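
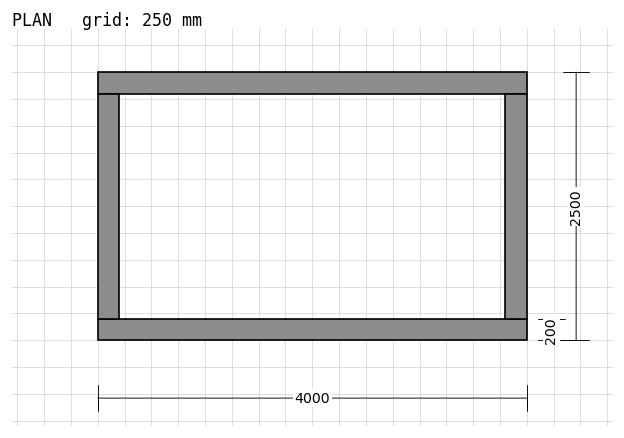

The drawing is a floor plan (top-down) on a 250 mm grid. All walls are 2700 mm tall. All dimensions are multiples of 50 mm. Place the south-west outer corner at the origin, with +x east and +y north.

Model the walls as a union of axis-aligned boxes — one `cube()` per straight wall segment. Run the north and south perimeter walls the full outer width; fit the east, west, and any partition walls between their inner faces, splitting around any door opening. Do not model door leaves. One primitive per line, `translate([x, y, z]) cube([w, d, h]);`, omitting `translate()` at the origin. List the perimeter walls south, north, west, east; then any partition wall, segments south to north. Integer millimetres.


cube([4000, 200, 2700]);
translate([0, 2300, 0]) cube([4000, 200, 2700]);
translate([0, 200, 0]) cube([200, 2100, 2700]);
translate([3800, 200, 0]) cube([200, 2100, 2700]);


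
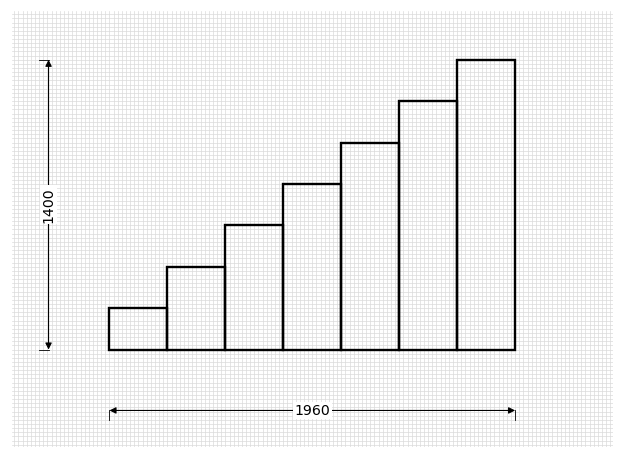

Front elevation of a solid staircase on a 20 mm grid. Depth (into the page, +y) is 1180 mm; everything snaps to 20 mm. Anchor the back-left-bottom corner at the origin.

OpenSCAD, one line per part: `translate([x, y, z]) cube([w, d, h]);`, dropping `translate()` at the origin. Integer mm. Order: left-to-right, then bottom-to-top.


cube([280, 1180, 200]);
translate([280, 0, 0]) cube([280, 1180, 400]);
translate([560, 0, 0]) cube([280, 1180, 600]);
translate([840, 0, 0]) cube([280, 1180, 800]);
translate([1120, 0, 0]) cube([280, 1180, 1000]);
translate([1400, 0, 0]) cube([280, 1180, 1200]);
translate([1680, 0, 0]) cube([280, 1180, 1400]);


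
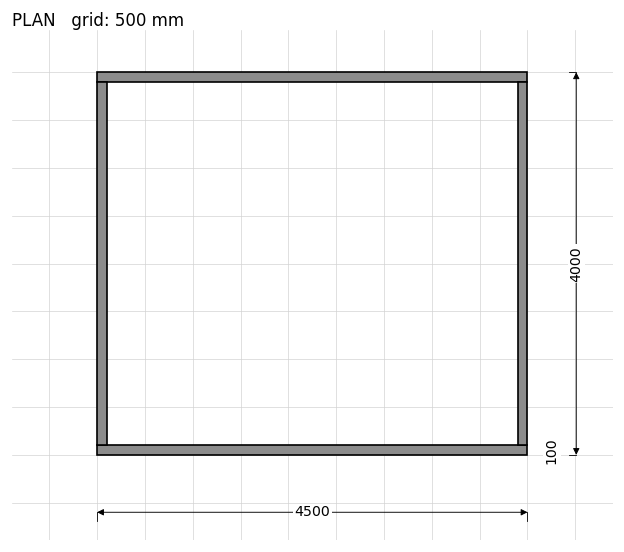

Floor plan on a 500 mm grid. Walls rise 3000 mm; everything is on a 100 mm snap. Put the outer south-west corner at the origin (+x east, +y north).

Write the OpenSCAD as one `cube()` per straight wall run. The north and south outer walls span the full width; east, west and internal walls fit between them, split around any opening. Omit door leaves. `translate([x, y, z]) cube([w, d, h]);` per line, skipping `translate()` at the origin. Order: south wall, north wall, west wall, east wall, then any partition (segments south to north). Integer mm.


cube([4500, 100, 3000]);
translate([0, 3900, 0]) cube([4500, 100, 3000]);
translate([0, 100, 0]) cube([100, 3800, 3000]);
translate([4400, 100, 0]) cube([100, 3800, 3000]);


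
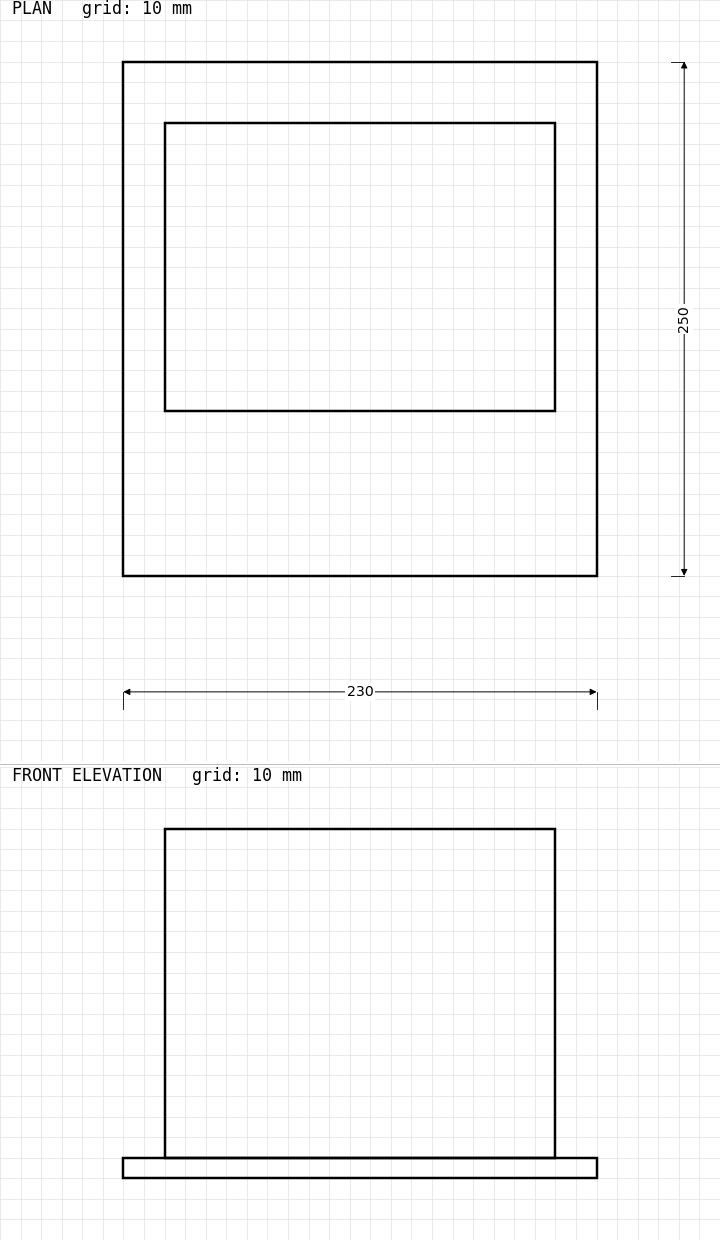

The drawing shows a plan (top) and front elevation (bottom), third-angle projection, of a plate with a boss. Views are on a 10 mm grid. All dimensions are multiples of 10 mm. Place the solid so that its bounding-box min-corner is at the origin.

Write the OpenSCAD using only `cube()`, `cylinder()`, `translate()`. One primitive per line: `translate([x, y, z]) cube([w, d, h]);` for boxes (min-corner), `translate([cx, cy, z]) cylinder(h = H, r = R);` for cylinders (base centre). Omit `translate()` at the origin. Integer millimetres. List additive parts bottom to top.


cube([230, 250, 10]);
translate([20, 80, 10]) cube([190, 140, 160]);


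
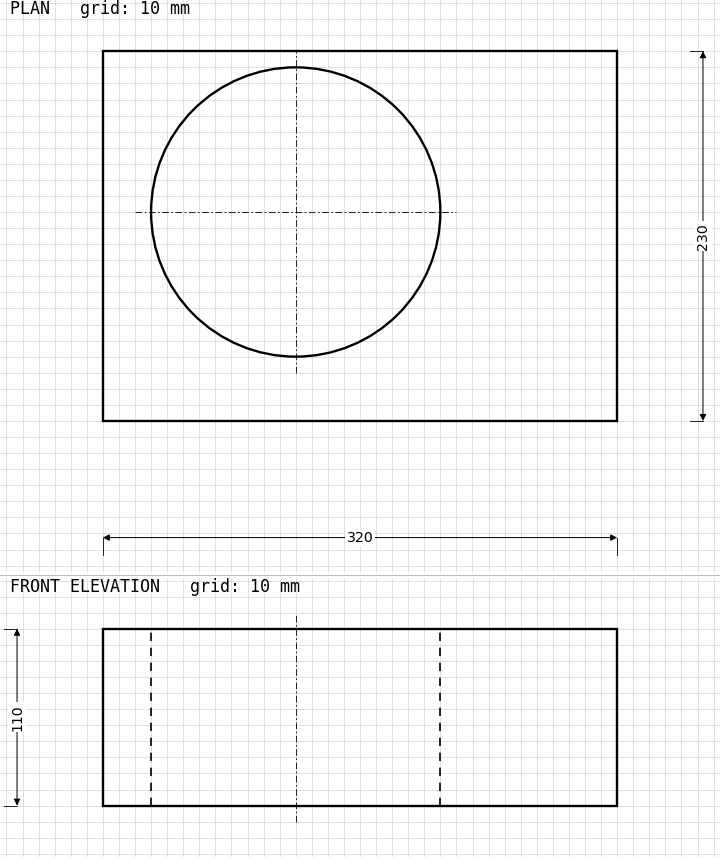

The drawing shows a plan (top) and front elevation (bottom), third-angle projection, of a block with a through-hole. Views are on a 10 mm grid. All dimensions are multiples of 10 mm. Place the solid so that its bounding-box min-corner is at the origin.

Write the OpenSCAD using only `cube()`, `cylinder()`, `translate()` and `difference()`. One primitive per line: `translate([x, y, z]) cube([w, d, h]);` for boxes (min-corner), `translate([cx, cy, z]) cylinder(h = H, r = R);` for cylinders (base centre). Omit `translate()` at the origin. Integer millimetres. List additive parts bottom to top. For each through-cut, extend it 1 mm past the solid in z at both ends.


difference() {
  cube([320, 230, 110]);
  translate([120, 130, -1]) cylinder(h = 112, r = 90);
}


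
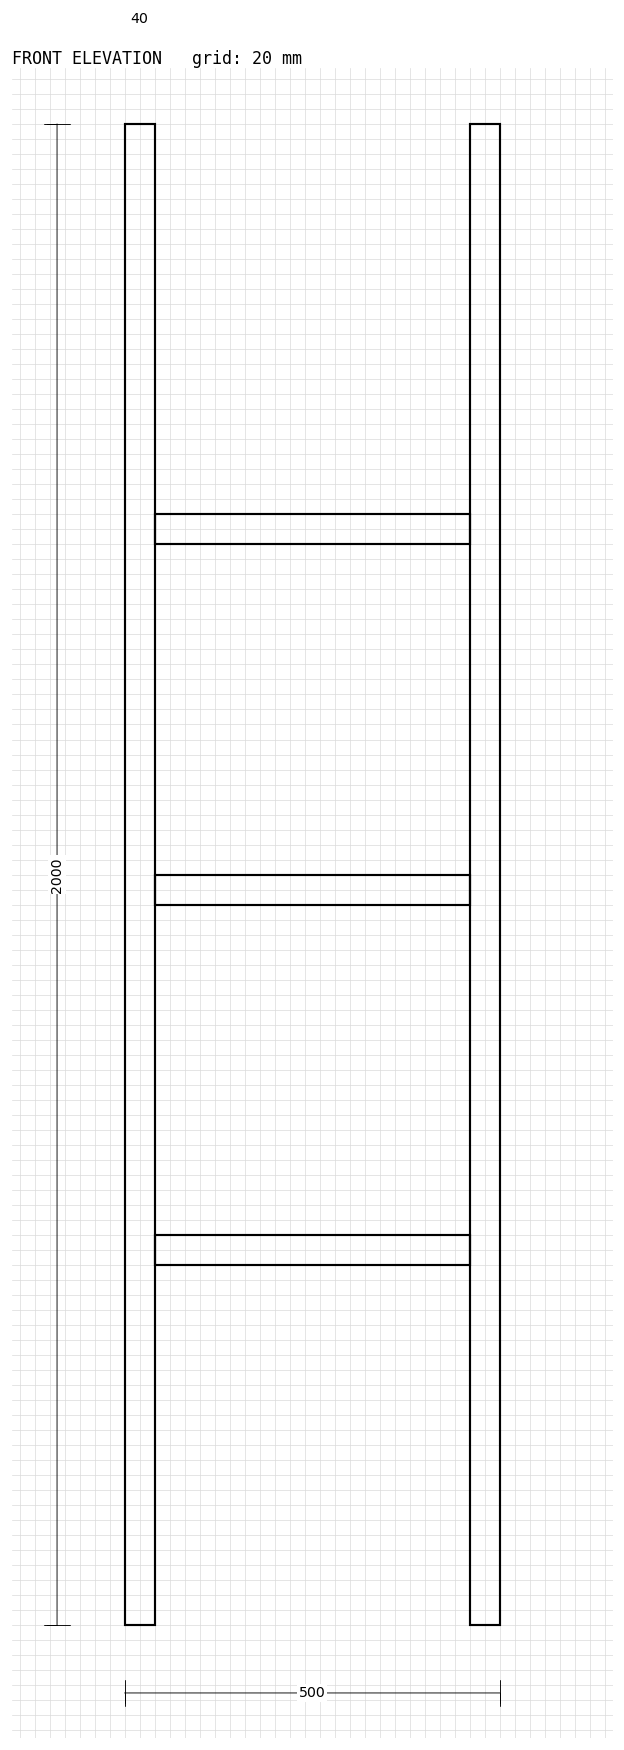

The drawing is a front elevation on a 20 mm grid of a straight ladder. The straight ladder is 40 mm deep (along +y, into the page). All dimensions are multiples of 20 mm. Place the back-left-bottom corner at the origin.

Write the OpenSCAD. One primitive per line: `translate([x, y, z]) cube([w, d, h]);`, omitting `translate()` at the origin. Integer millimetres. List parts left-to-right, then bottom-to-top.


cube([40, 40, 2000]);
translate([40, 0, 480]) cube([420, 40, 40]);
translate([40, 0, 960]) cube([420, 40, 40]);
translate([40, 0, 1440]) cube([420, 40, 40]);
translate([460, 0, 0]) cube([40, 40, 2000]);


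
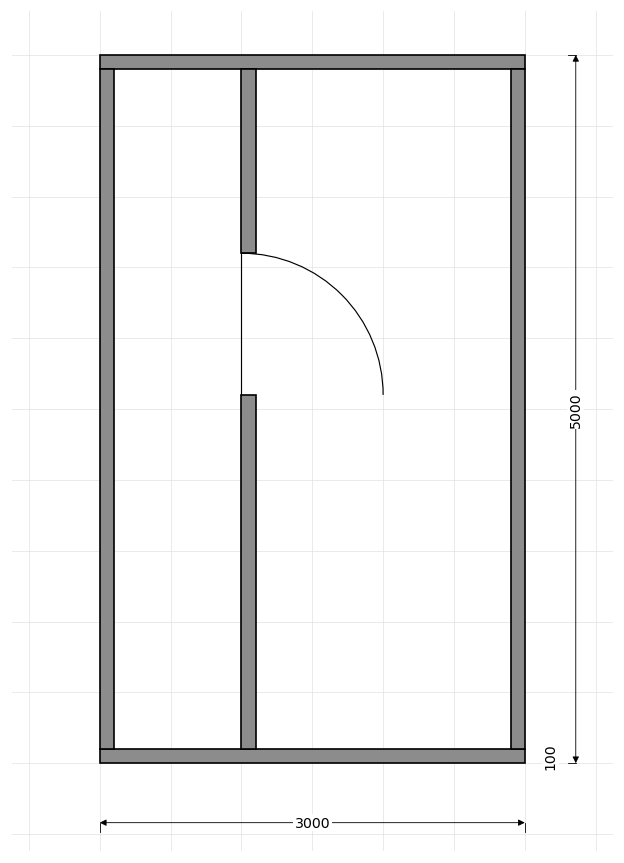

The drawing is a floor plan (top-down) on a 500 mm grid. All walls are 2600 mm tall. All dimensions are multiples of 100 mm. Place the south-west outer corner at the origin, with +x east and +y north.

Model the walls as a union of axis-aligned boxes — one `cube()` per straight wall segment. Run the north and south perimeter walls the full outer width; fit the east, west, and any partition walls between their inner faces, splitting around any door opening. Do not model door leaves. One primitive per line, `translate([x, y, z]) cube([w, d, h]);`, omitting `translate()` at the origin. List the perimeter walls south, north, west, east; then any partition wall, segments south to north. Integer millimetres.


cube([3000, 100, 2600]);
translate([0, 4900, 0]) cube([3000, 100, 2600]);
translate([0, 100, 0]) cube([100, 4800, 2600]);
translate([2900, 100, 0]) cube([100, 4800, 2600]);
translate([1000, 100, 0]) cube([100, 2500, 2600]);
translate([1000, 3600, 0]) cube([100, 1300, 2600]);


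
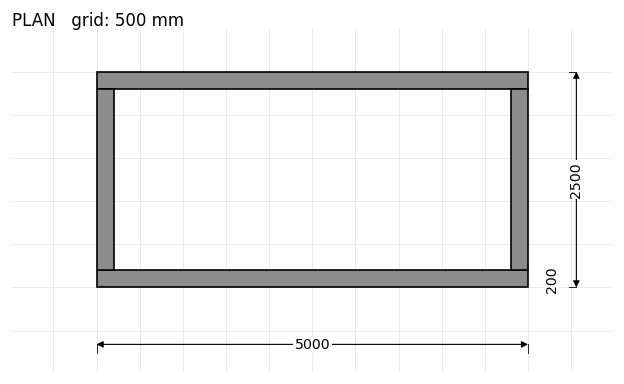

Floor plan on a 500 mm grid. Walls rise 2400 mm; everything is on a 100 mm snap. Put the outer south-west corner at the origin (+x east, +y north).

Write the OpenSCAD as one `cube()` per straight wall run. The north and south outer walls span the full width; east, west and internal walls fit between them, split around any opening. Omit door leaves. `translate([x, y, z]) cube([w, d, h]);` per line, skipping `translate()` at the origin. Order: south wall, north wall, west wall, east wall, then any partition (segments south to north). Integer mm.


cube([5000, 200, 2400]);
translate([0, 2300, 0]) cube([5000, 200, 2400]);
translate([0, 200, 0]) cube([200, 2100, 2400]);
translate([4800, 200, 0]) cube([200, 2100, 2400]);


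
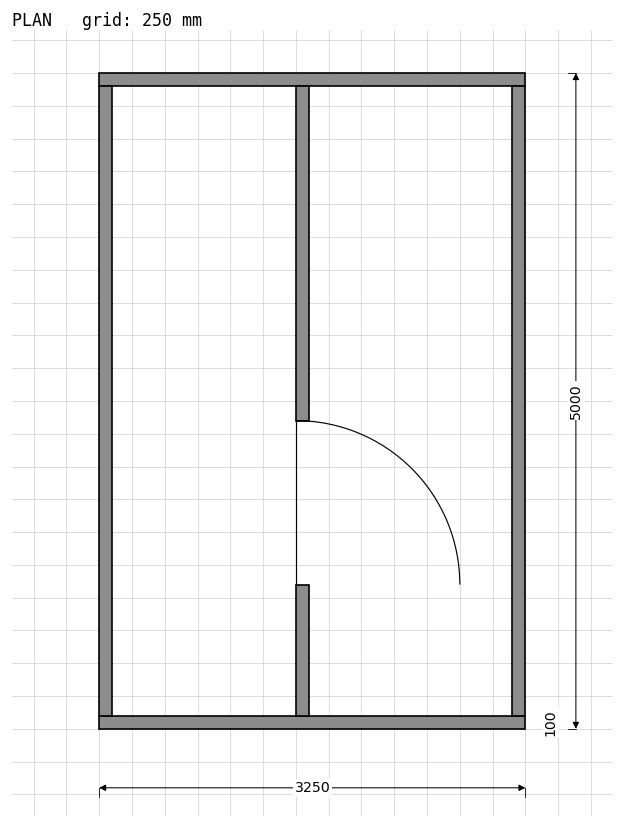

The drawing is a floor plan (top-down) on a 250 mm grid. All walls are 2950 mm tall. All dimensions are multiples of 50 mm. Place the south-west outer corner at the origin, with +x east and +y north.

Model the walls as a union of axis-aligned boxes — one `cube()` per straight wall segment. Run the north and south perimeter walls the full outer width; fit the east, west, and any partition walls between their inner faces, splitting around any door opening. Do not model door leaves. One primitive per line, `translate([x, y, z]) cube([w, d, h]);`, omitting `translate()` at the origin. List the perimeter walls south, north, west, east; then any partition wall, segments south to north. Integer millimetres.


cube([3250, 100, 2950]);
translate([0, 4900, 0]) cube([3250, 100, 2950]);
translate([0, 100, 0]) cube([100, 4800, 2950]);
translate([3150, 100, 0]) cube([100, 4800, 2950]);
translate([1500, 100, 0]) cube([100, 1000, 2950]);
translate([1500, 2350, 0]) cube([100, 2550, 2950]);


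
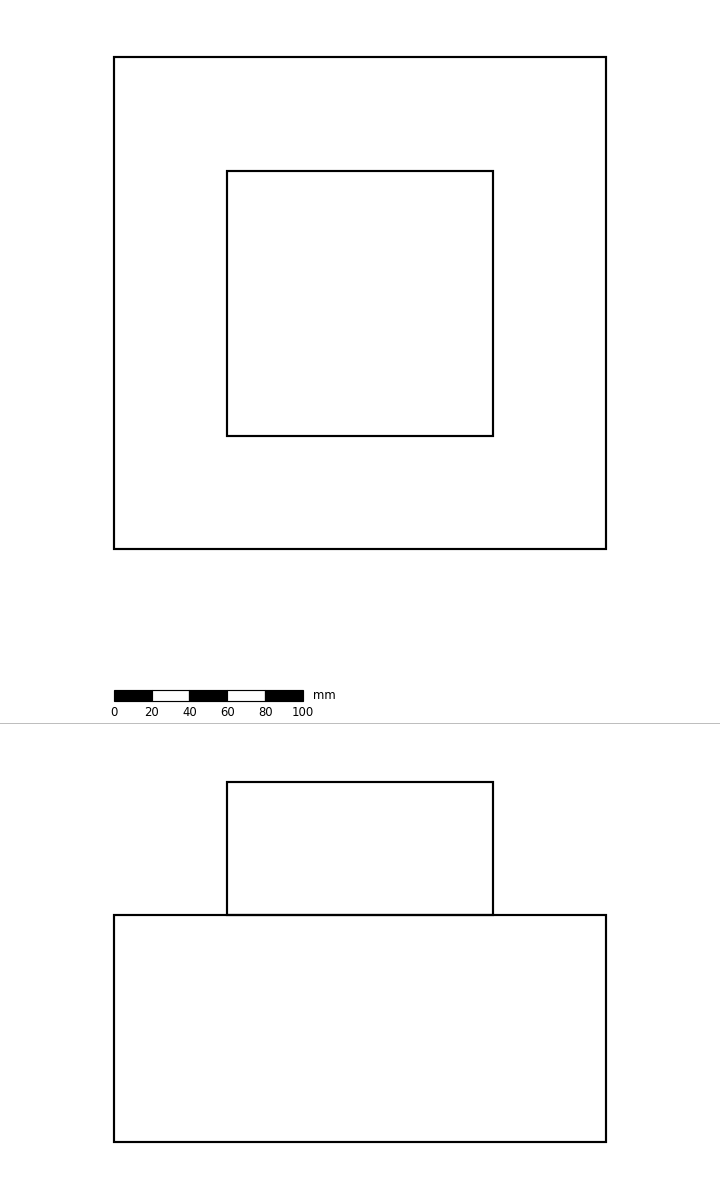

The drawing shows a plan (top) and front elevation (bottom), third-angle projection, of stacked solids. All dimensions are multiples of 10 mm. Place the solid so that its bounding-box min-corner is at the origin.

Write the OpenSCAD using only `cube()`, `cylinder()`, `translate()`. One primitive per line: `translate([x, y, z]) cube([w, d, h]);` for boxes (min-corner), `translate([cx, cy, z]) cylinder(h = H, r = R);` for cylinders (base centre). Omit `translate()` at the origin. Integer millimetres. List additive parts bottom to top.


cube([260, 260, 120]);
translate([60, 60, 120]) cube([140, 140, 70]);


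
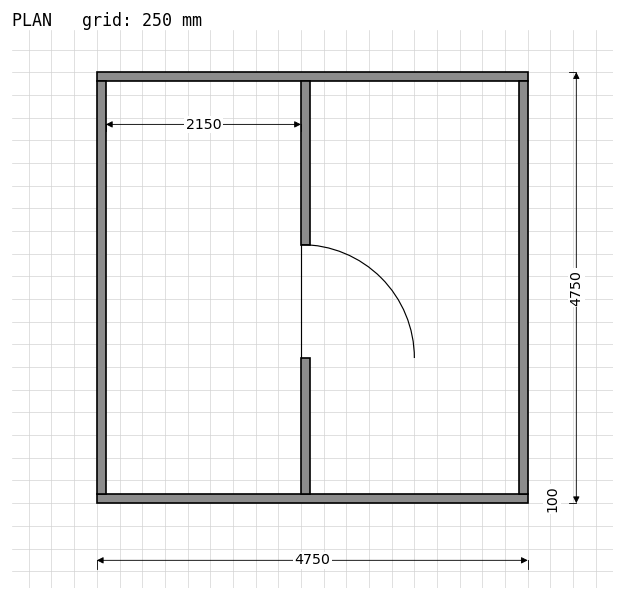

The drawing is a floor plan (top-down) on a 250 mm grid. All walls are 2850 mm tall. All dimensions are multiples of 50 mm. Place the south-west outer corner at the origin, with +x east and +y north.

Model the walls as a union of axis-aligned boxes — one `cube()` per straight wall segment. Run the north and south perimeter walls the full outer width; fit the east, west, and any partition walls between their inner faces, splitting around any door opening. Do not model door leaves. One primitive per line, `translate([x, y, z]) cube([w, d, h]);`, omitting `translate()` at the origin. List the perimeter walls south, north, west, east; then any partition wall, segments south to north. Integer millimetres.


cube([4750, 100, 2850]);
translate([0, 4650, 0]) cube([4750, 100, 2850]);
translate([0, 100, 0]) cube([100, 4550, 2850]);
translate([4650, 100, 0]) cube([100, 4550, 2850]);
translate([2250, 100, 0]) cube([100, 1500, 2850]);
translate([2250, 2850, 0]) cube([100, 1800, 2850]);


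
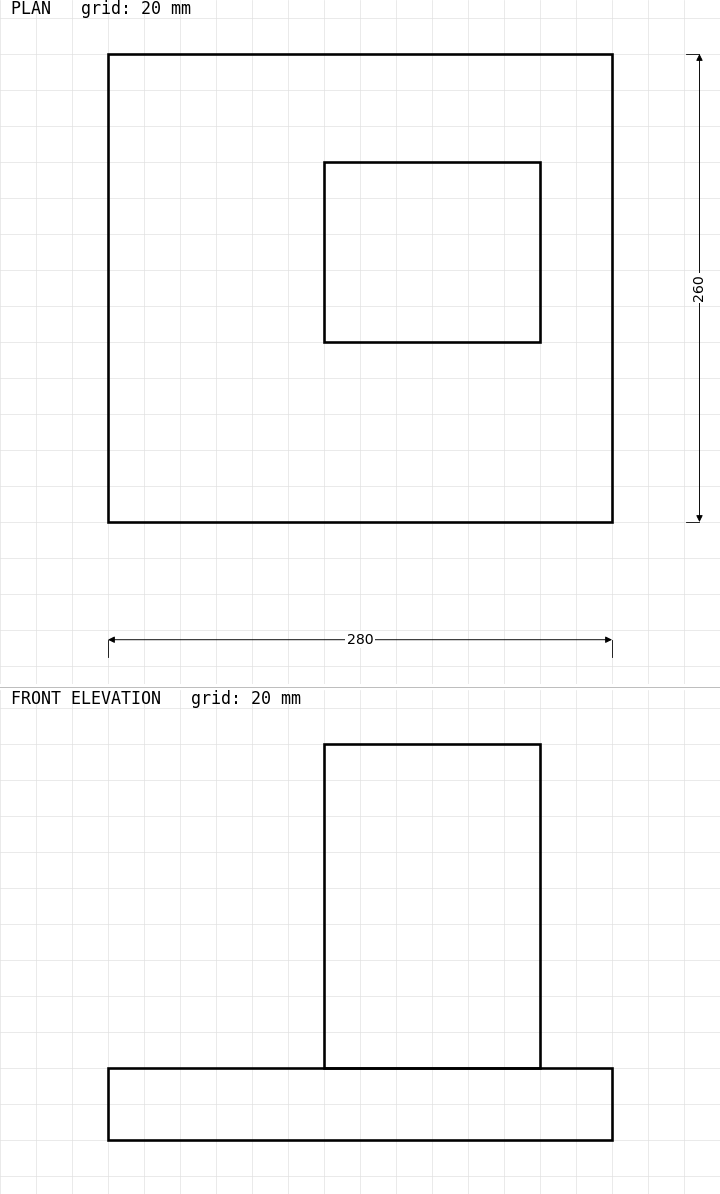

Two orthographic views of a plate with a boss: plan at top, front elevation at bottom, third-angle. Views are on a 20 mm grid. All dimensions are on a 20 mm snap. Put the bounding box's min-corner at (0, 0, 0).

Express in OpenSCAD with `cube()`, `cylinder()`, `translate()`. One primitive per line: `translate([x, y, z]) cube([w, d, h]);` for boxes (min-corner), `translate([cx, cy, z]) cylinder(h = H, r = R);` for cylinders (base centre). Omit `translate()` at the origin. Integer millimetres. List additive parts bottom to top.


cube([280, 260, 40]);
translate([120, 100, 40]) cube([120, 100, 180]);


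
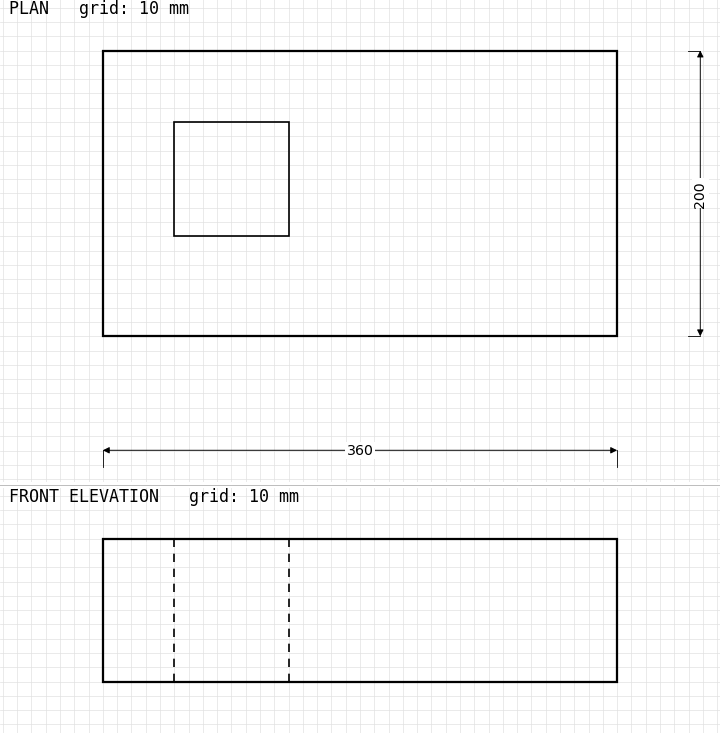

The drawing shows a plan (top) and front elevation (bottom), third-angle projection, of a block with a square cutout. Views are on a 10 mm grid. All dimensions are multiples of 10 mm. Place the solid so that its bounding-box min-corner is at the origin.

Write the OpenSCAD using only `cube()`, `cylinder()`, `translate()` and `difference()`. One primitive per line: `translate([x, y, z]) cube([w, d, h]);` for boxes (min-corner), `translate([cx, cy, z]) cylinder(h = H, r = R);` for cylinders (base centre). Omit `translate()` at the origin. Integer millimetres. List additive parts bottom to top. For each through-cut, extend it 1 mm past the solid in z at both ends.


difference() {
  cube([360, 200, 100]);
  translate([50, 70, -1]) cube([80, 80, 102]);
}


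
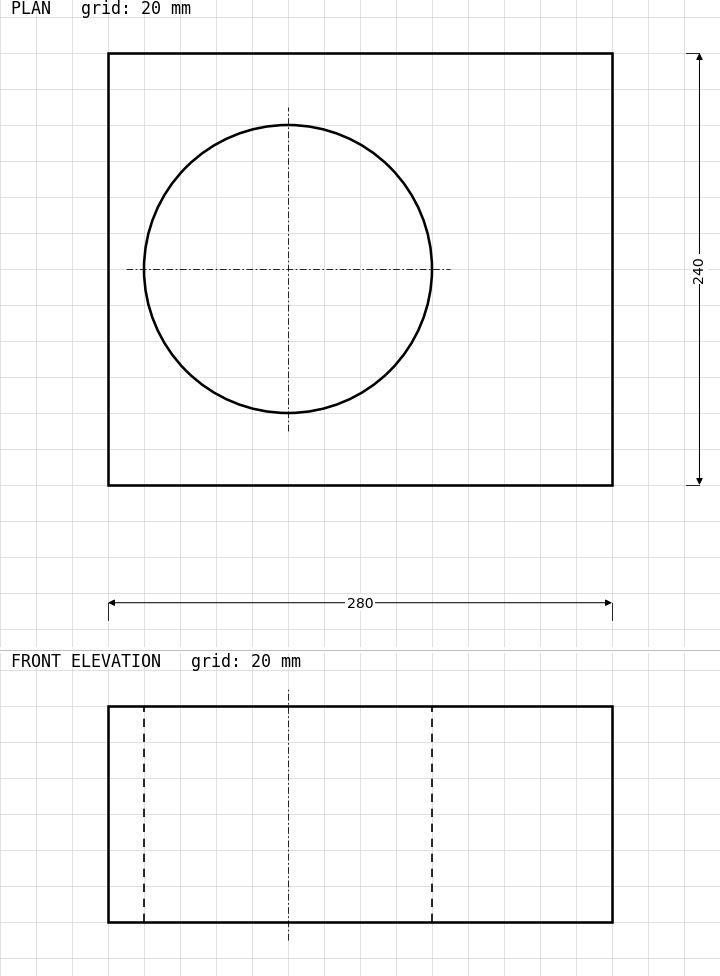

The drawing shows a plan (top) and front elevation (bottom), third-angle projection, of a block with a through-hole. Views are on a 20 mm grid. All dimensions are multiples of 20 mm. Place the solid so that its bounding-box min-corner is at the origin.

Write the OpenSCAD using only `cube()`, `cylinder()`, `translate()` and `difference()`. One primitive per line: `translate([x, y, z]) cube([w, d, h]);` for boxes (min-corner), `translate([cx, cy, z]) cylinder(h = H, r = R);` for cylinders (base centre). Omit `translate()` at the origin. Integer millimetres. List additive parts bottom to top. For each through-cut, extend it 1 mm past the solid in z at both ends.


difference() {
  cube([280, 240, 120]);
  translate([100, 120, -1]) cylinder(h = 122, r = 80);
}


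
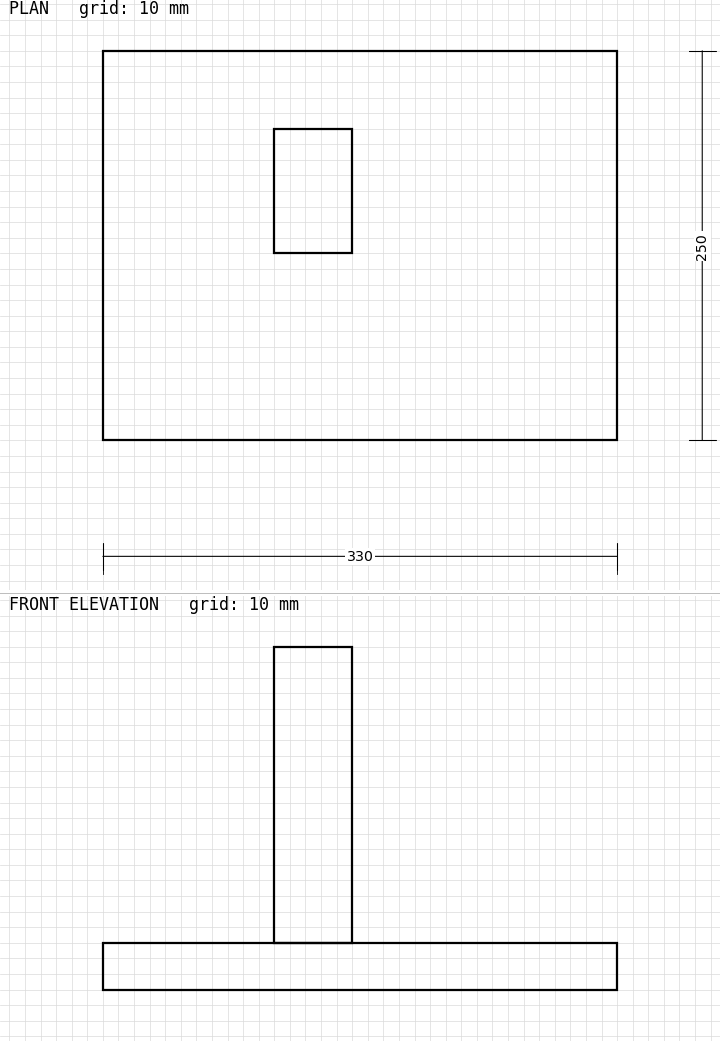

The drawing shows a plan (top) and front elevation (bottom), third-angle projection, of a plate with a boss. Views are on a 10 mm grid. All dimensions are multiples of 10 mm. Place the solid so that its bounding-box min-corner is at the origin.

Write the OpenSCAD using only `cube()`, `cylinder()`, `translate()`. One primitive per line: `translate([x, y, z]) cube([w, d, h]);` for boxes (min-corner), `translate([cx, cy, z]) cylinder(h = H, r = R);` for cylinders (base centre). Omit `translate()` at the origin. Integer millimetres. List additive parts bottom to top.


cube([330, 250, 30]);
translate([110, 120, 30]) cube([50, 80, 190]);


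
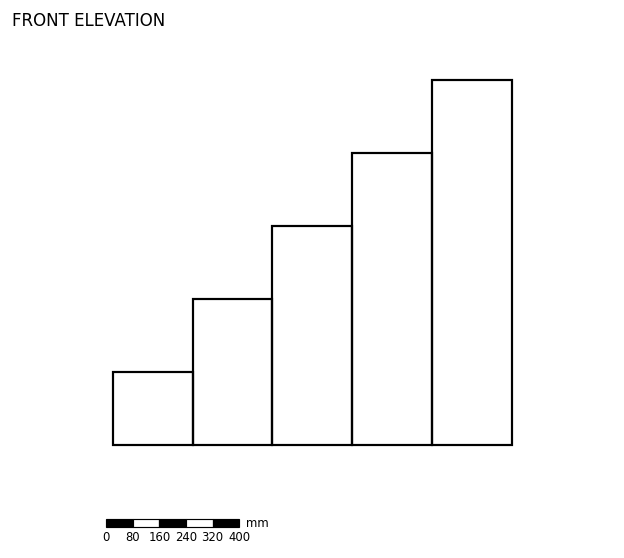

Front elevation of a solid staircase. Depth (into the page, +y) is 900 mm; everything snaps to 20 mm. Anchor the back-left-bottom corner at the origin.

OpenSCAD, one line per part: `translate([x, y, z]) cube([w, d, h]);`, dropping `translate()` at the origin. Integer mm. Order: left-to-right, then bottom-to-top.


cube([240, 900, 220]);
translate([240, 0, 0]) cube([240, 900, 440]);
translate([480, 0, 0]) cube([240, 900, 660]);
translate([720, 0, 0]) cube([240, 900, 880]);
translate([960, 0, 0]) cube([240, 900, 1100]);


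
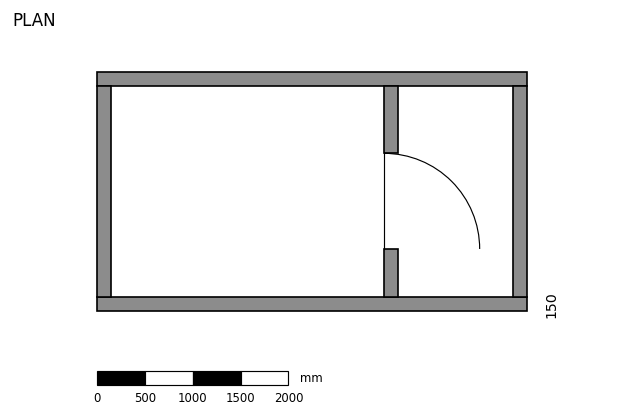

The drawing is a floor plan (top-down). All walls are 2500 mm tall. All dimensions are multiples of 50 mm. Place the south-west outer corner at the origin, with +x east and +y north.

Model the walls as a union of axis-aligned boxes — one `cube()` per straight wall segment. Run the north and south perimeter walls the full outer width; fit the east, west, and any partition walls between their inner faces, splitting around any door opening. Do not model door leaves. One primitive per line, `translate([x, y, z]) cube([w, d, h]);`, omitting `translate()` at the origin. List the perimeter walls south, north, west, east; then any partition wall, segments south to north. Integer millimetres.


cube([4500, 150, 2500]);
translate([0, 2350, 0]) cube([4500, 150, 2500]);
translate([0, 150, 0]) cube([150, 2200, 2500]);
translate([4350, 150, 0]) cube([150, 2200, 2500]);
translate([3000, 150, 0]) cube([150, 500, 2500]);
translate([3000, 1650, 0]) cube([150, 700, 2500]);


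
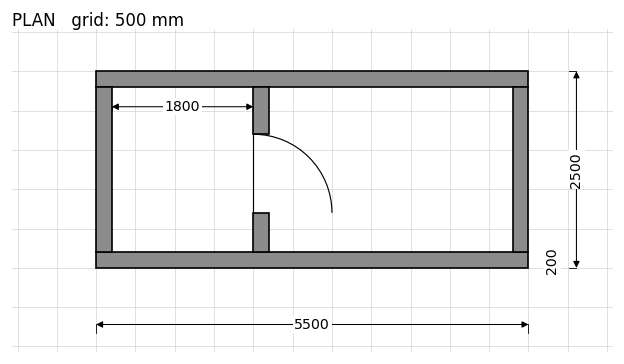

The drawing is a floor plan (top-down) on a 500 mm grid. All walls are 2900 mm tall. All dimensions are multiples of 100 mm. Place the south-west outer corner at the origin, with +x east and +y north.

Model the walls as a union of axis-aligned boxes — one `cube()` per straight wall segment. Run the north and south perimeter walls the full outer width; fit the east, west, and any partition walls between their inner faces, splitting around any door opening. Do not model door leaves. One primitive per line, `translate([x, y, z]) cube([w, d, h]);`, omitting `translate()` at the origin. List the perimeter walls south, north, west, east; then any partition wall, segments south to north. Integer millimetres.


cube([5500, 200, 2900]);
translate([0, 2300, 0]) cube([5500, 200, 2900]);
translate([0, 200, 0]) cube([200, 2100, 2900]);
translate([5300, 200, 0]) cube([200, 2100, 2900]);
translate([2000, 200, 0]) cube([200, 500, 2900]);
translate([2000, 1700, 0]) cube([200, 600, 2900]);


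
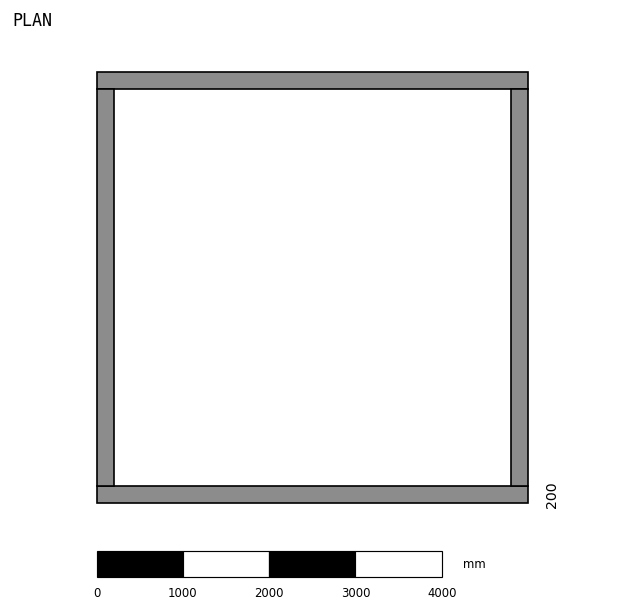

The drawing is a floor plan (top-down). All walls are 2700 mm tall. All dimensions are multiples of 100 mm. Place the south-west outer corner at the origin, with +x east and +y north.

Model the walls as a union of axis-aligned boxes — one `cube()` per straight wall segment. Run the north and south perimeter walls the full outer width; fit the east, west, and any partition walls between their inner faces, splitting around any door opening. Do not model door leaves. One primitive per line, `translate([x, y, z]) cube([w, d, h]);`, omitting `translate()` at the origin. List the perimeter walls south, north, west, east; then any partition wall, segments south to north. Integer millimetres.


cube([5000, 200, 2700]);
translate([0, 4800, 0]) cube([5000, 200, 2700]);
translate([0, 200, 0]) cube([200, 4600, 2700]);
translate([4800, 200, 0]) cube([200, 4600, 2700]);


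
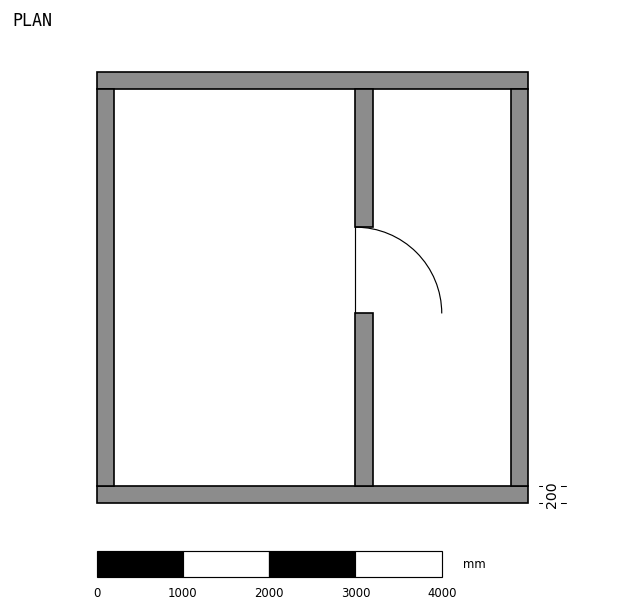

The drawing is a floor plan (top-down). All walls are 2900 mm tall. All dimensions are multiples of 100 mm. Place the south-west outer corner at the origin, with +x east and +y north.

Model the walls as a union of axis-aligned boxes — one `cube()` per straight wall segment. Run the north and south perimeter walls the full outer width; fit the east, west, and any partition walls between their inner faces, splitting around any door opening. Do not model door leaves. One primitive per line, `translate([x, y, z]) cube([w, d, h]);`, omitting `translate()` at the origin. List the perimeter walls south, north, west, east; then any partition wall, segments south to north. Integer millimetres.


cube([5000, 200, 2900]);
translate([0, 4800, 0]) cube([5000, 200, 2900]);
translate([0, 200, 0]) cube([200, 4600, 2900]);
translate([4800, 200, 0]) cube([200, 4600, 2900]);
translate([3000, 200, 0]) cube([200, 2000, 2900]);
translate([3000, 3200, 0]) cube([200, 1600, 2900]);


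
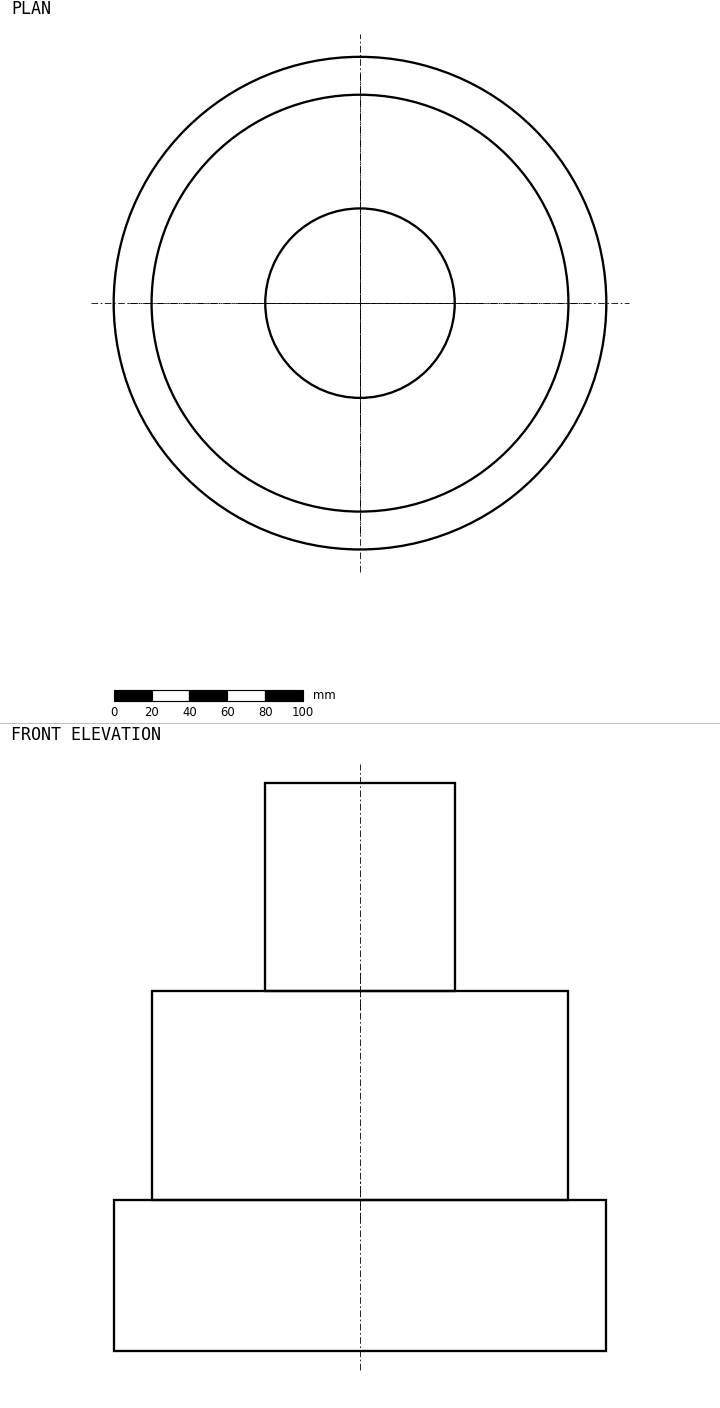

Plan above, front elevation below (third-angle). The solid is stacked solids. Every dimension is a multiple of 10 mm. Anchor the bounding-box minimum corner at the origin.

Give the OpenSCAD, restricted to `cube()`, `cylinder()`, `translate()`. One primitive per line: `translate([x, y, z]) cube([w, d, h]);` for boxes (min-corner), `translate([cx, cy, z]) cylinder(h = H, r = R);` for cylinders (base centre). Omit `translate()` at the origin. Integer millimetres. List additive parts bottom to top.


translate([130, 130, 0]) cylinder(h = 80, r = 130);
translate([130, 130, 80]) cylinder(h = 110, r = 110);
translate([130, 130, 190]) cylinder(h = 110, r = 50);


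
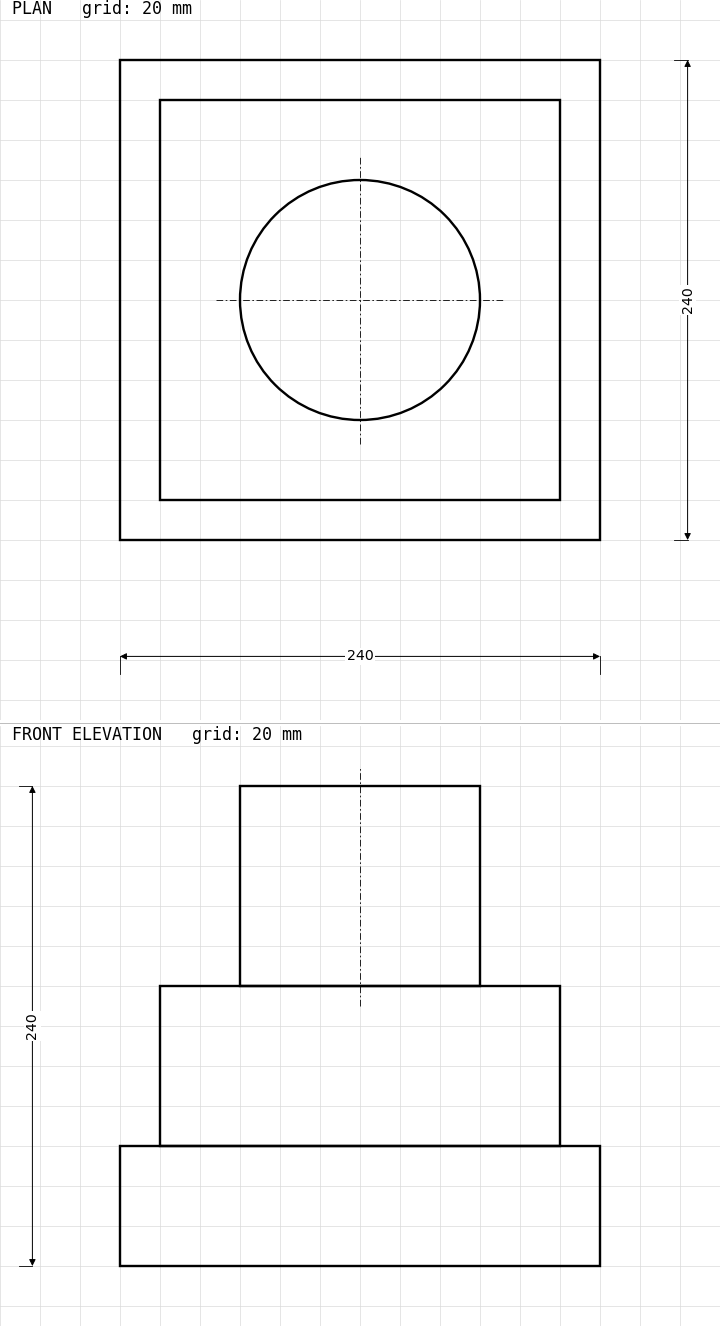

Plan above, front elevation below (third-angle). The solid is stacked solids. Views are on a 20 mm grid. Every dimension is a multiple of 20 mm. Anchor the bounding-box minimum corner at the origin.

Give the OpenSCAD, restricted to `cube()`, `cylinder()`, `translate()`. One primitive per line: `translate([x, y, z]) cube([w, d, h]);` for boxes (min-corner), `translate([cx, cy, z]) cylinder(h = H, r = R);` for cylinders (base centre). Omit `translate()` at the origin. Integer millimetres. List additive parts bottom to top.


cube([240, 240, 60]);
translate([20, 20, 60]) cube([200, 200, 80]);
translate([120, 120, 140]) cylinder(h = 100, r = 60);


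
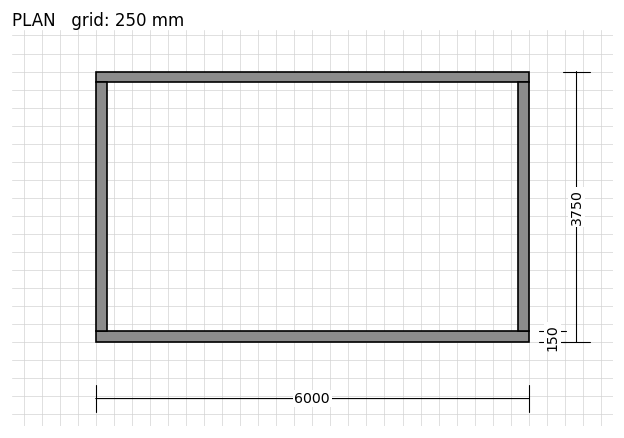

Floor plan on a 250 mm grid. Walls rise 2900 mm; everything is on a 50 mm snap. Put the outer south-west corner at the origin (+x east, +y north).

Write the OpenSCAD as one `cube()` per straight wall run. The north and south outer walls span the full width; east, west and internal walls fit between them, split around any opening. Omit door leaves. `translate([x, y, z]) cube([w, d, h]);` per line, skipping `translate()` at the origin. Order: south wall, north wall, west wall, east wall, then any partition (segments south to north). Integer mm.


cube([6000, 150, 2900]);
translate([0, 3600, 0]) cube([6000, 150, 2900]);
translate([0, 150, 0]) cube([150, 3450, 2900]);
translate([5850, 150, 0]) cube([150, 3450, 2900]);


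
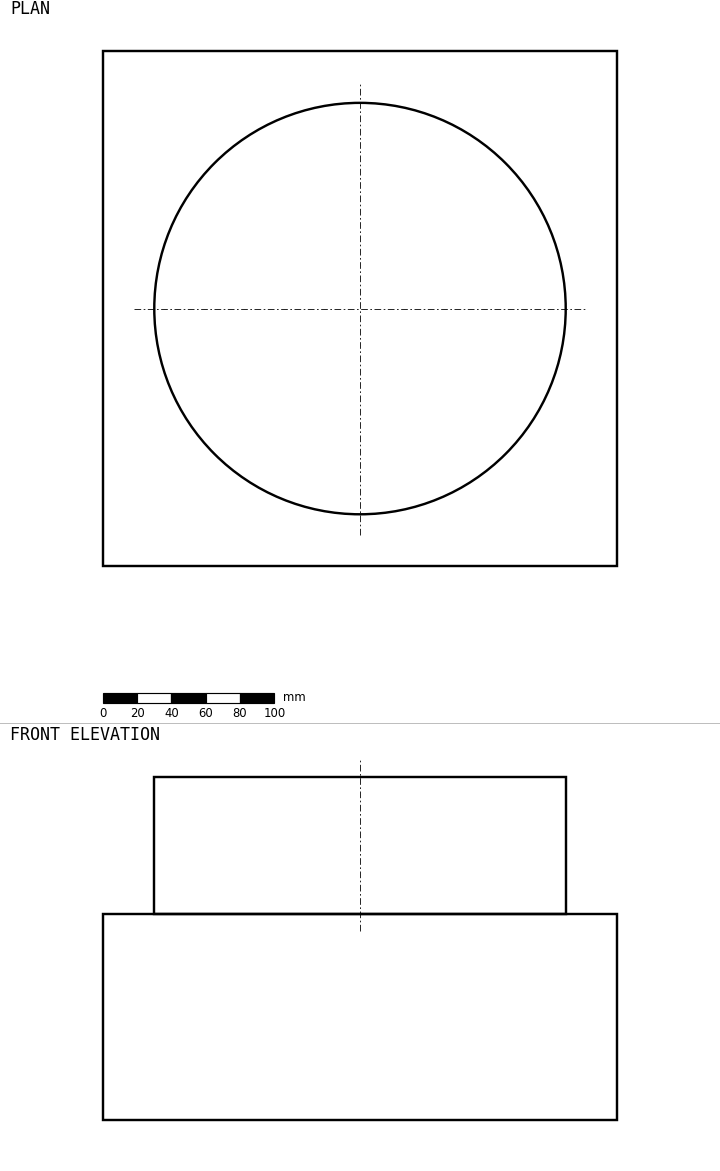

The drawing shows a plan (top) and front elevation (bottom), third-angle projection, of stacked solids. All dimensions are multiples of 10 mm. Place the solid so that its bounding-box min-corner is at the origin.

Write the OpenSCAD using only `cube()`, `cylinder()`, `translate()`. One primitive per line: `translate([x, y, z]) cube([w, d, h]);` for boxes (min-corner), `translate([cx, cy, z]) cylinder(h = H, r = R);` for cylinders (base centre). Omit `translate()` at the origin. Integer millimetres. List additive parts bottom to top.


cube([300, 300, 120]);
translate([150, 150, 120]) cylinder(h = 80, r = 120);


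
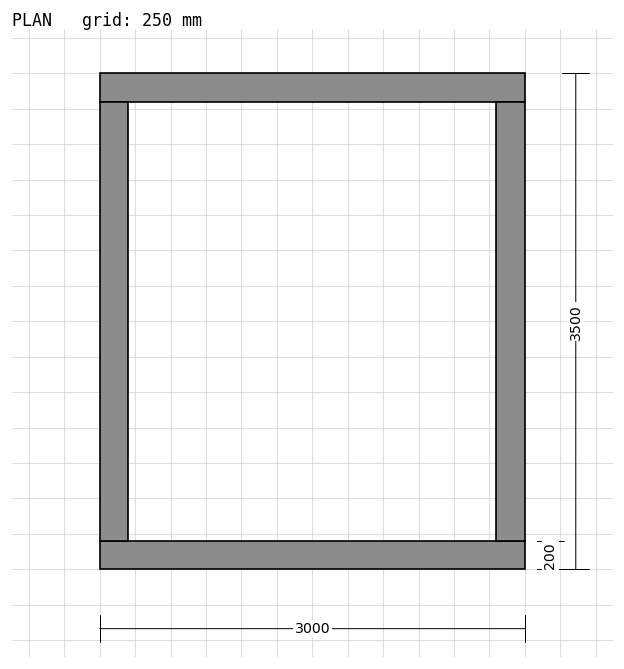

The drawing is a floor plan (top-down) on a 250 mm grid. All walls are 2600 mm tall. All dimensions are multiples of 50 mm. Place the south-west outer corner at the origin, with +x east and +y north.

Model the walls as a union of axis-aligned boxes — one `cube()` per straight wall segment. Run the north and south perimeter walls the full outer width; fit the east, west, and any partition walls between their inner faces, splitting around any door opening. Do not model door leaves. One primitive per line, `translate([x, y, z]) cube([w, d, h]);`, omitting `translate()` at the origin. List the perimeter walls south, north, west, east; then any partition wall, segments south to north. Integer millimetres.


cube([3000, 200, 2600]);
translate([0, 3300, 0]) cube([3000, 200, 2600]);
translate([0, 200, 0]) cube([200, 3100, 2600]);
translate([2800, 200, 0]) cube([200, 3100, 2600]);


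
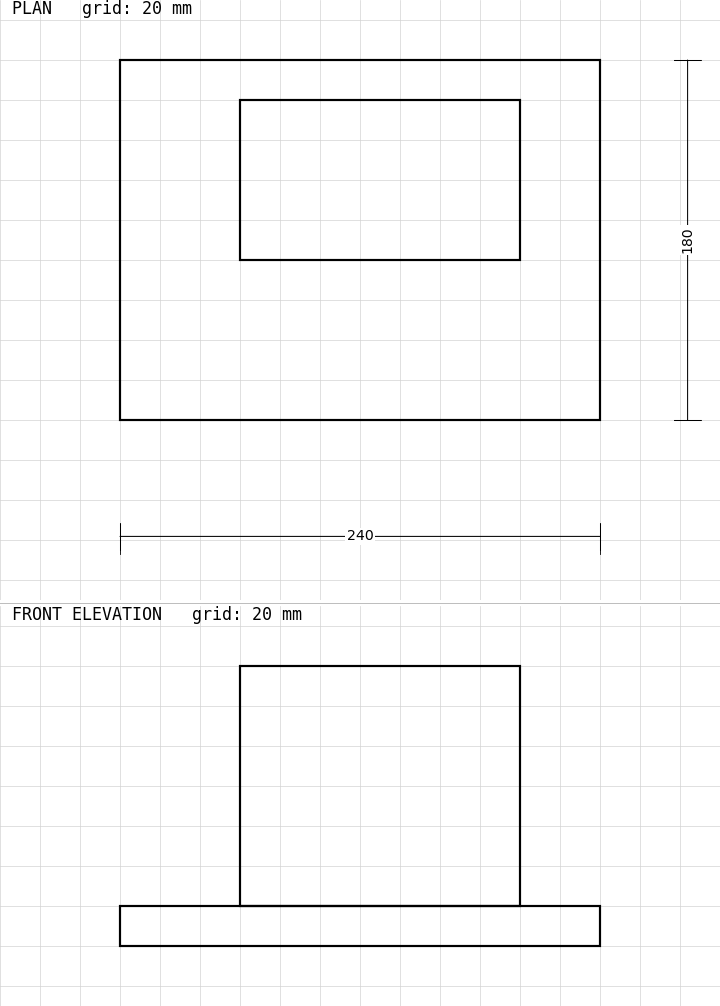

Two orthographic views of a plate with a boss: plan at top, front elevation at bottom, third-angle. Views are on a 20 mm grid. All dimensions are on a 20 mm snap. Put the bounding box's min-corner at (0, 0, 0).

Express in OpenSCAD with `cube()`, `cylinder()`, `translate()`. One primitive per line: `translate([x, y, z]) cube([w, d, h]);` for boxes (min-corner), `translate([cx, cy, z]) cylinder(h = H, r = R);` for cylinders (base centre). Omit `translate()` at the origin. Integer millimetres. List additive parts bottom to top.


cube([240, 180, 20]);
translate([60, 80, 20]) cube([140, 80, 120]);


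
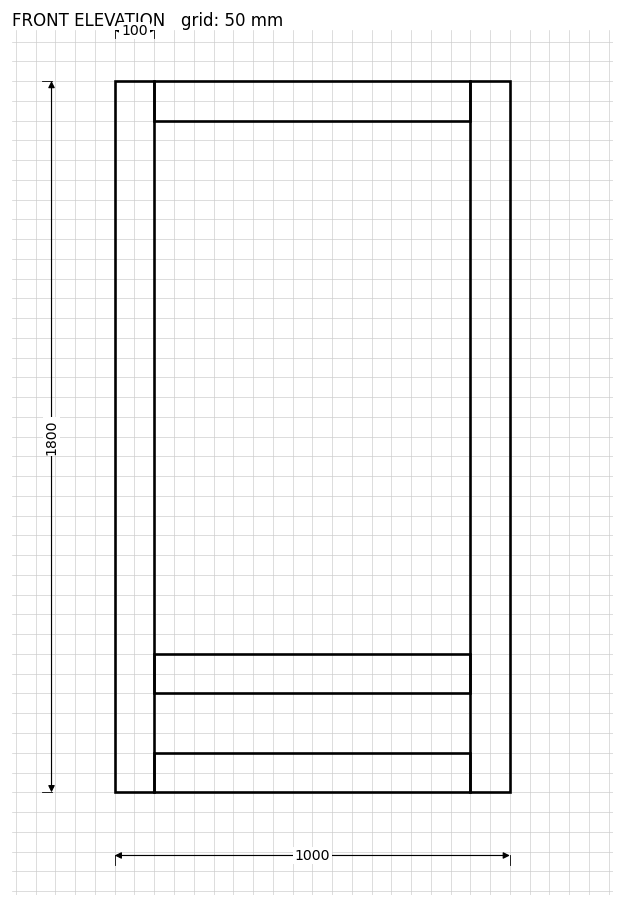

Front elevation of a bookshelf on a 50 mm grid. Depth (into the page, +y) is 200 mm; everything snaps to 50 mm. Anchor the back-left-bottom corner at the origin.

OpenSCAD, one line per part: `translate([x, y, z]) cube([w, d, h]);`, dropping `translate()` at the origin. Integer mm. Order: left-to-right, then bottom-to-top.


cube([100, 200, 1800]);
translate([100, 0, 0]) cube([800, 200, 100]);
translate([100, 0, 250]) cube([800, 200, 100]);
translate([100, 0, 1700]) cube([800, 200, 100]);
translate([900, 0, 0]) cube([100, 200, 1800]);


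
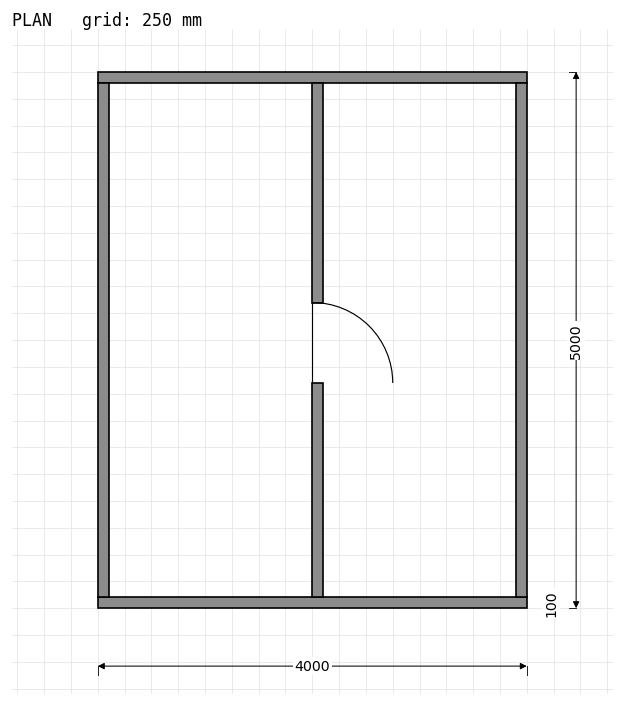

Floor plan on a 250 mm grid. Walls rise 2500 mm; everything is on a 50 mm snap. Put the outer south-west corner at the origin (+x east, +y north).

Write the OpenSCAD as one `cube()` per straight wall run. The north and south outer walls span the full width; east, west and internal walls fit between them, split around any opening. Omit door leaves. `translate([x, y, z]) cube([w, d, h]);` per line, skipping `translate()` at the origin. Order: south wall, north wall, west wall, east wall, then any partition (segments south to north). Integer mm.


cube([4000, 100, 2500]);
translate([0, 4900, 0]) cube([4000, 100, 2500]);
translate([0, 100, 0]) cube([100, 4800, 2500]);
translate([3900, 100, 0]) cube([100, 4800, 2500]);
translate([2000, 100, 0]) cube([100, 2000, 2500]);
translate([2000, 2850, 0]) cube([100, 2050, 2500]);


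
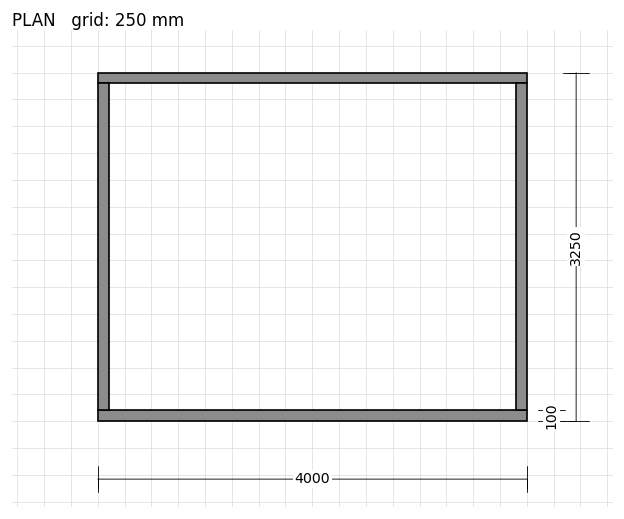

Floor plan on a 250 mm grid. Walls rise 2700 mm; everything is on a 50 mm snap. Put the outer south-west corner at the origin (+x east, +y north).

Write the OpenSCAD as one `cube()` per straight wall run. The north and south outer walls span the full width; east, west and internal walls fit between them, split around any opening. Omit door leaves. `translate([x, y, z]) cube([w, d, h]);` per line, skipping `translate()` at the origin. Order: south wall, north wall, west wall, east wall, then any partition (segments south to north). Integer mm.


cube([4000, 100, 2700]);
translate([0, 3150, 0]) cube([4000, 100, 2700]);
translate([0, 100, 0]) cube([100, 3050, 2700]);
translate([3900, 100, 0]) cube([100, 3050, 2700]);


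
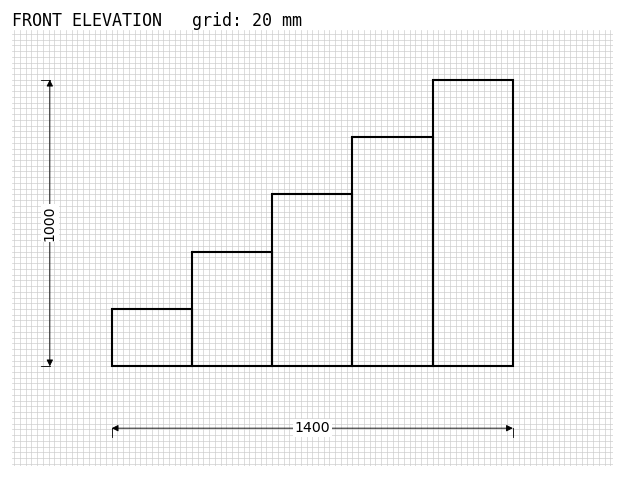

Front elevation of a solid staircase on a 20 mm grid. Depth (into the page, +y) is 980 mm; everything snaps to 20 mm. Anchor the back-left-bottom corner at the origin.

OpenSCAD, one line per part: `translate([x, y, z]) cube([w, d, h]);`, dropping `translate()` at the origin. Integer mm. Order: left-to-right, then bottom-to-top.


cube([280, 980, 200]);
translate([280, 0, 0]) cube([280, 980, 400]);
translate([560, 0, 0]) cube([280, 980, 600]);
translate([840, 0, 0]) cube([280, 980, 800]);
translate([1120, 0, 0]) cube([280, 980, 1000]);


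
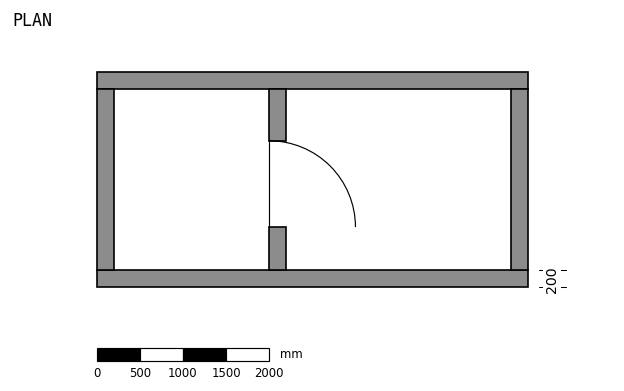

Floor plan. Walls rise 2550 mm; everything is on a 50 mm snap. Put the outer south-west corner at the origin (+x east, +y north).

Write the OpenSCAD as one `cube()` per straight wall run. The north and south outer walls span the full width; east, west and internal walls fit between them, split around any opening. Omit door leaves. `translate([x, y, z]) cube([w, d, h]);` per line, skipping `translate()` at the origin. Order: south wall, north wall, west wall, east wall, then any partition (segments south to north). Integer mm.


cube([5000, 200, 2550]);
translate([0, 2300, 0]) cube([5000, 200, 2550]);
translate([0, 200, 0]) cube([200, 2100, 2550]);
translate([4800, 200, 0]) cube([200, 2100, 2550]);
translate([2000, 200, 0]) cube([200, 500, 2550]);
translate([2000, 1700, 0]) cube([200, 600, 2550]);


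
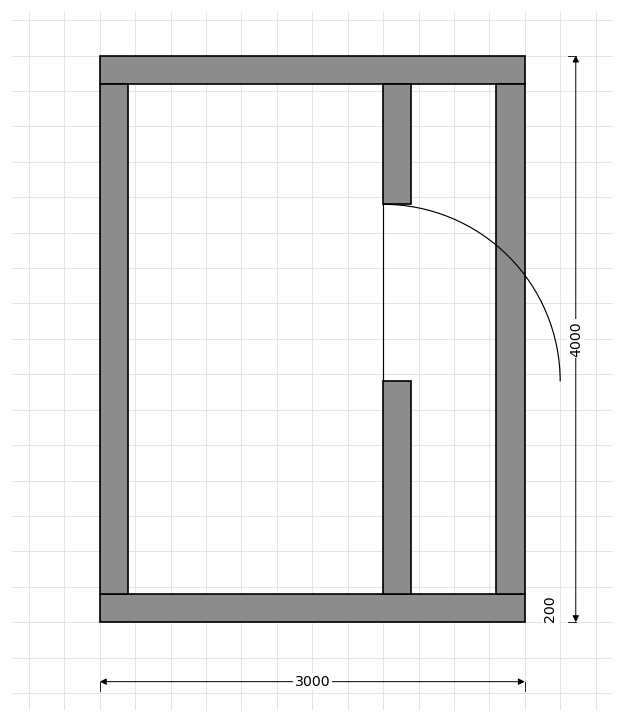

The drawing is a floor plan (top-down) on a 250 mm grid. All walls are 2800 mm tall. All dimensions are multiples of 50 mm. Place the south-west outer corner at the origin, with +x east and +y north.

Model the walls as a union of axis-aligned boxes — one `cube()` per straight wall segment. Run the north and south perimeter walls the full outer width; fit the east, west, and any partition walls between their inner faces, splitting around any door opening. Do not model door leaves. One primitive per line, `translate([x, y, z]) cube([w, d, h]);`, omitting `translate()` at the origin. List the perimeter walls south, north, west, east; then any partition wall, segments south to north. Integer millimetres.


cube([3000, 200, 2800]);
translate([0, 3800, 0]) cube([3000, 200, 2800]);
translate([0, 200, 0]) cube([200, 3600, 2800]);
translate([2800, 200, 0]) cube([200, 3600, 2800]);
translate([2000, 200, 0]) cube([200, 1500, 2800]);
translate([2000, 2950, 0]) cube([200, 850, 2800]);


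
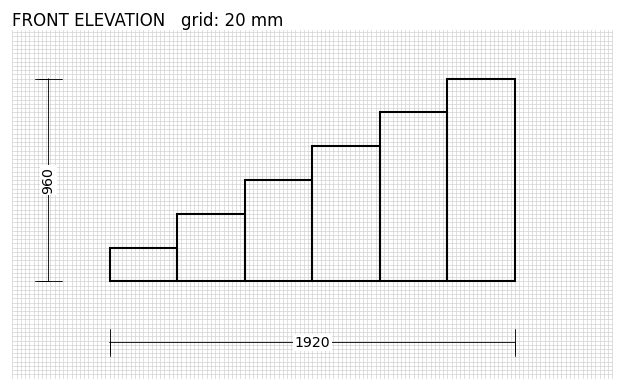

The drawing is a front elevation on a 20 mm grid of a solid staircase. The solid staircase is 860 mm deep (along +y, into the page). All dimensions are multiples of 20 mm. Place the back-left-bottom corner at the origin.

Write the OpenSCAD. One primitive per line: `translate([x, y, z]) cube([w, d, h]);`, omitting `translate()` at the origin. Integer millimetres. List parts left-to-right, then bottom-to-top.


cube([320, 860, 160]);
translate([320, 0, 0]) cube([320, 860, 320]);
translate([640, 0, 0]) cube([320, 860, 480]);
translate([960, 0, 0]) cube([320, 860, 640]);
translate([1280, 0, 0]) cube([320, 860, 800]);
translate([1600, 0, 0]) cube([320, 860, 960]);


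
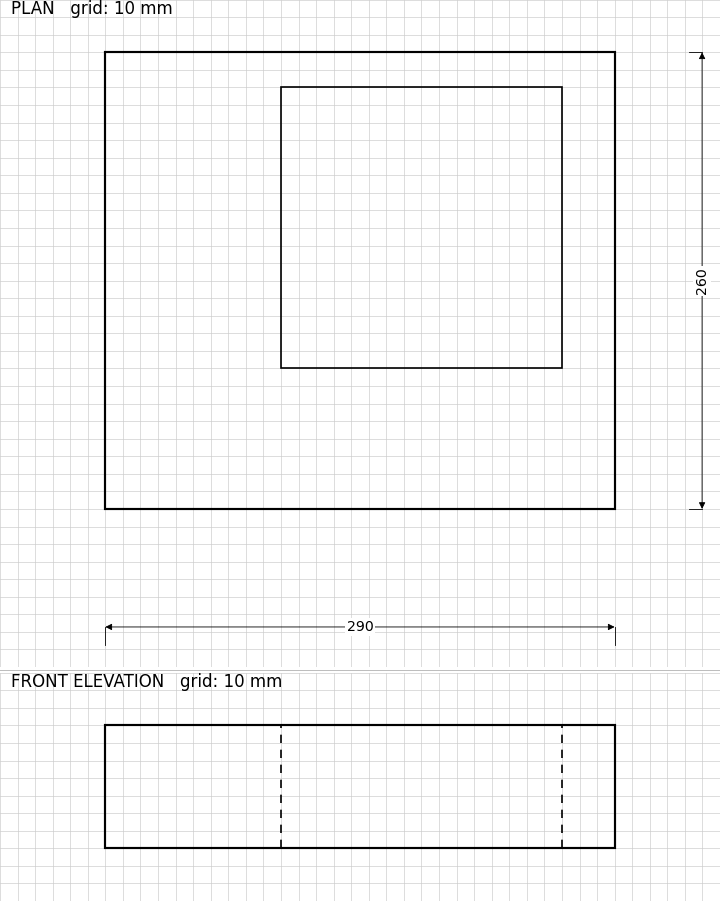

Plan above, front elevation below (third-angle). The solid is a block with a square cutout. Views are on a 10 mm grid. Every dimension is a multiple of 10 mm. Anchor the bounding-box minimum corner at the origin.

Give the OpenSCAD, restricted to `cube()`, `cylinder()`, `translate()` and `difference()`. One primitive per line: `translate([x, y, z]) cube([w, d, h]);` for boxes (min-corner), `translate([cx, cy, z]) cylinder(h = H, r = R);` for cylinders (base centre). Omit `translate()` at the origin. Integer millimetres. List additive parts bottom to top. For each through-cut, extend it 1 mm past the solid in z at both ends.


difference() {
  cube([290, 260, 70]);
  translate([100, 80, -1]) cube([160, 160, 72]);
}


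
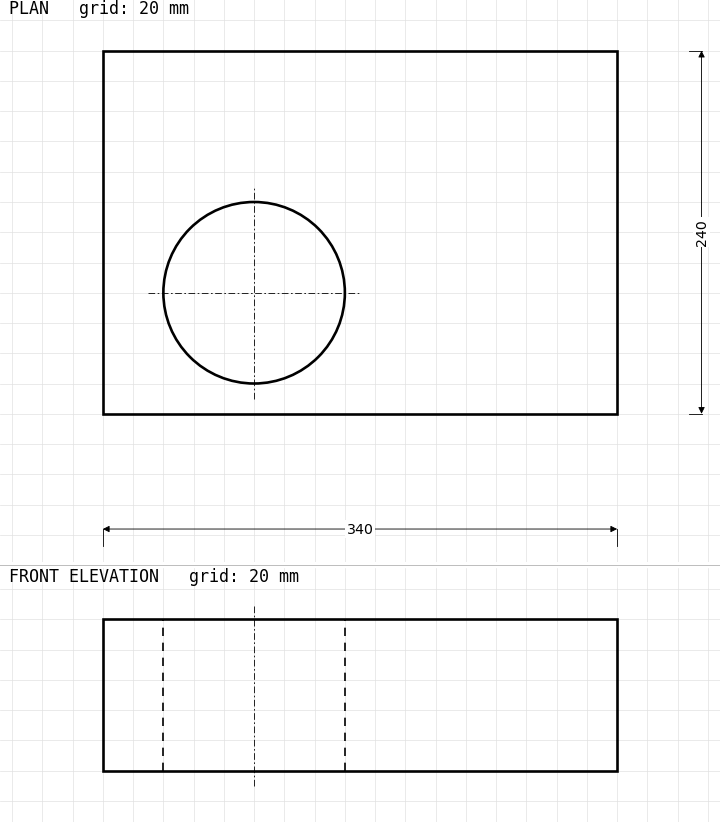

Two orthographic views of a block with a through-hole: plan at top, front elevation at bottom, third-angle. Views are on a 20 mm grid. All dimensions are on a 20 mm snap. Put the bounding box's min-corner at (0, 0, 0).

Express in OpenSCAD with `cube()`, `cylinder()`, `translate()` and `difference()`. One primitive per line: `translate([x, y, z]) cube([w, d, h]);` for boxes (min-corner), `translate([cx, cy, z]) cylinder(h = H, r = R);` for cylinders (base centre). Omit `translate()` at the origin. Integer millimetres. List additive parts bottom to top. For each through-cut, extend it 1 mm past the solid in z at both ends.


difference() {
  cube([340, 240, 100]);
  translate([100, 80, -1]) cylinder(h = 102, r = 60);
}


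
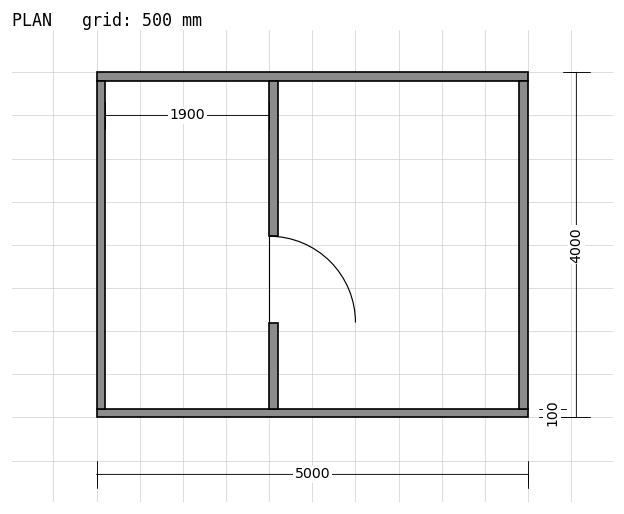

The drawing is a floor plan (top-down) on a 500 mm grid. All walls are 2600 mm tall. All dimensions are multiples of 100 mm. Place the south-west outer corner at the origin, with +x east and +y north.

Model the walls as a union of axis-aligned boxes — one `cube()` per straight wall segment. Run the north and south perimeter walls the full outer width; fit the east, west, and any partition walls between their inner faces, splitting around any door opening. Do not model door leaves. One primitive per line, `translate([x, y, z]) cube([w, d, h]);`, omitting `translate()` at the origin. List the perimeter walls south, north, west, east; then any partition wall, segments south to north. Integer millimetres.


cube([5000, 100, 2600]);
translate([0, 3900, 0]) cube([5000, 100, 2600]);
translate([0, 100, 0]) cube([100, 3800, 2600]);
translate([4900, 100, 0]) cube([100, 3800, 2600]);
translate([2000, 100, 0]) cube([100, 1000, 2600]);
translate([2000, 2100, 0]) cube([100, 1800, 2600]);


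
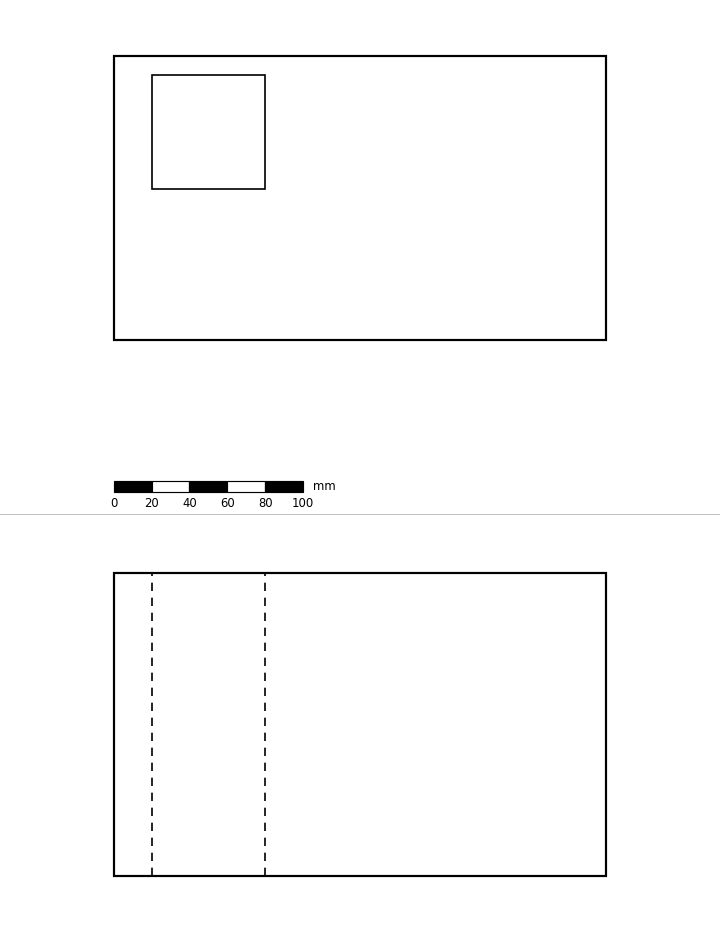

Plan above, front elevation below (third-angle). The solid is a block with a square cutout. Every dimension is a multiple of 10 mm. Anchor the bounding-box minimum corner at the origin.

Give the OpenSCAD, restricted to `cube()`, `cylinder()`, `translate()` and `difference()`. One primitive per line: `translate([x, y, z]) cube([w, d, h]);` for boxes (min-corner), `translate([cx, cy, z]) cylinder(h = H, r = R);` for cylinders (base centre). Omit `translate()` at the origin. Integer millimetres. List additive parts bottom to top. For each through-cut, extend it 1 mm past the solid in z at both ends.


difference() {
  cube([260, 150, 160]);
  translate([20, 80, -1]) cube([60, 60, 162]);
}


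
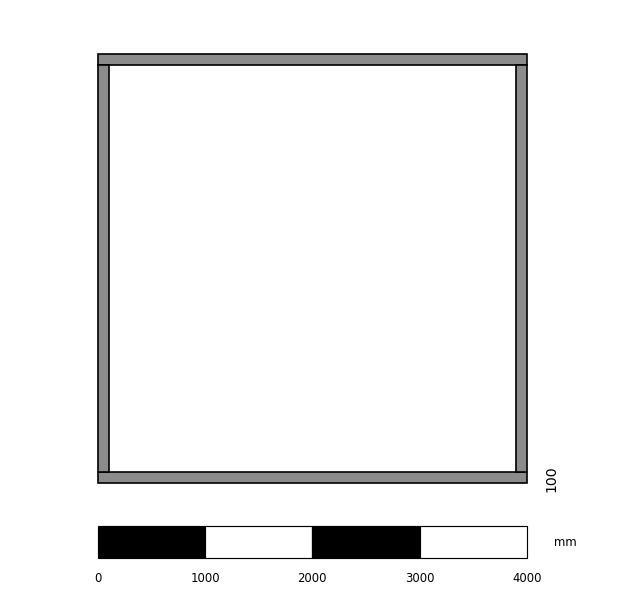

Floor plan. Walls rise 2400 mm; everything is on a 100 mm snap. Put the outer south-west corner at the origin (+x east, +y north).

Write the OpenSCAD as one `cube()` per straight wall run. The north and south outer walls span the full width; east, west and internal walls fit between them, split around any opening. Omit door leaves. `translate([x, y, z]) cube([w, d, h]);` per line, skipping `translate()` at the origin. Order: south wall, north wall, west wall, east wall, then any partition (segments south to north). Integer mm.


cube([4000, 100, 2400]);
translate([0, 3900, 0]) cube([4000, 100, 2400]);
translate([0, 100, 0]) cube([100, 3800, 2400]);
translate([3900, 100, 0]) cube([100, 3800, 2400]);


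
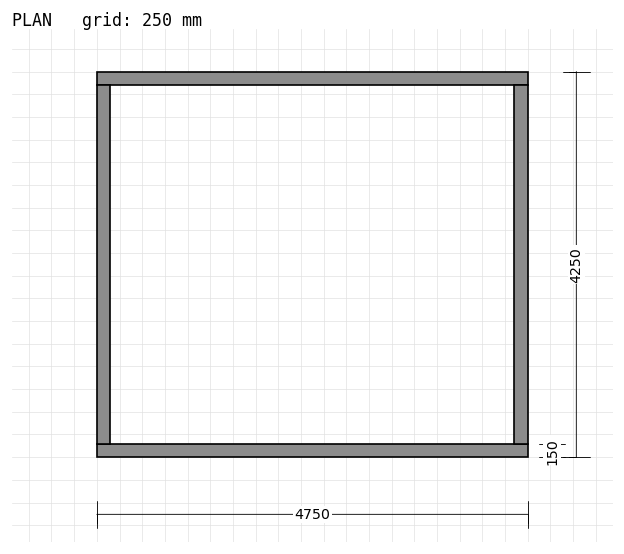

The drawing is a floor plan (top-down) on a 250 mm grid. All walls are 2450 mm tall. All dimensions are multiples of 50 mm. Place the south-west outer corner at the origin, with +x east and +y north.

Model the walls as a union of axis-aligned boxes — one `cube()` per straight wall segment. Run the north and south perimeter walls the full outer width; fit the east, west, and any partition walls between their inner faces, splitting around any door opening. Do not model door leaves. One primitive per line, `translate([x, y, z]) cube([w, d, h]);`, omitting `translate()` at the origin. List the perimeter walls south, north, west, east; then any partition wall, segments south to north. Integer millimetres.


cube([4750, 150, 2450]);
translate([0, 4100, 0]) cube([4750, 150, 2450]);
translate([0, 150, 0]) cube([150, 3950, 2450]);
translate([4600, 150, 0]) cube([150, 3950, 2450]);


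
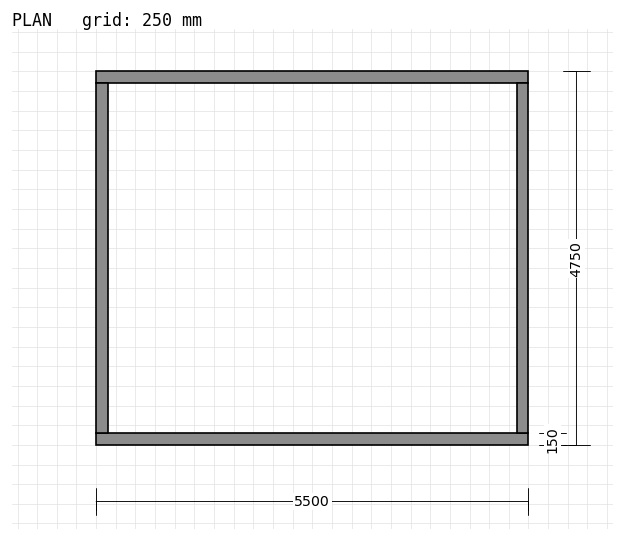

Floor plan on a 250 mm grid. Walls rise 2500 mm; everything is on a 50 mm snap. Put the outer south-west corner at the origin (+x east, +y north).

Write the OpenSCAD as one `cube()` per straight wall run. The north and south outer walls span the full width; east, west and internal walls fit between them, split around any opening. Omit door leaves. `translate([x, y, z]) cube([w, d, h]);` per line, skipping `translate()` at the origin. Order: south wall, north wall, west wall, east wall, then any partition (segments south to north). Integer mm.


cube([5500, 150, 2500]);
translate([0, 4600, 0]) cube([5500, 150, 2500]);
translate([0, 150, 0]) cube([150, 4450, 2500]);
translate([5350, 150, 0]) cube([150, 4450, 2500]);
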